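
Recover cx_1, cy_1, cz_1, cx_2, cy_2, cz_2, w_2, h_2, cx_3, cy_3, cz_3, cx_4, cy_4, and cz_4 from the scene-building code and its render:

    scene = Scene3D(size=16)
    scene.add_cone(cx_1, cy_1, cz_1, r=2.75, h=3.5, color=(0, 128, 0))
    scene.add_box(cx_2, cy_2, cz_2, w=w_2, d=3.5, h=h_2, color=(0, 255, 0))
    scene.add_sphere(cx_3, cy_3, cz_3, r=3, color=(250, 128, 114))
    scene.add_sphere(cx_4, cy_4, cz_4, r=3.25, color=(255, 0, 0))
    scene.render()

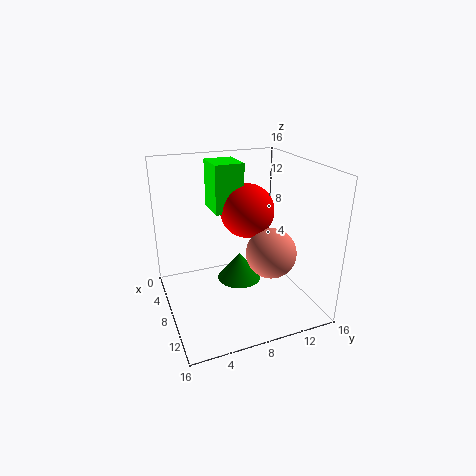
cx_1 = 4.75, cy_1 = 9.5, cz_1 = 0.75, cx_2 = 0.75, cy_2 = 6.5, cz_2 = 9.75, w_2 = 4.25, h_2 = 5.75, cx_3 = 8, cy_3 = 12.25, cz_3 = 5.25, cx_4 = 4.75, cy_4 = 10.5, cz_4 = 9.75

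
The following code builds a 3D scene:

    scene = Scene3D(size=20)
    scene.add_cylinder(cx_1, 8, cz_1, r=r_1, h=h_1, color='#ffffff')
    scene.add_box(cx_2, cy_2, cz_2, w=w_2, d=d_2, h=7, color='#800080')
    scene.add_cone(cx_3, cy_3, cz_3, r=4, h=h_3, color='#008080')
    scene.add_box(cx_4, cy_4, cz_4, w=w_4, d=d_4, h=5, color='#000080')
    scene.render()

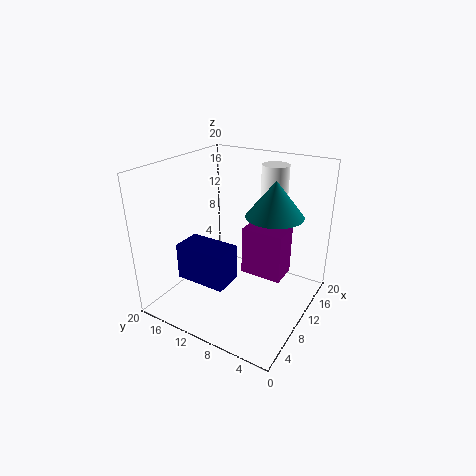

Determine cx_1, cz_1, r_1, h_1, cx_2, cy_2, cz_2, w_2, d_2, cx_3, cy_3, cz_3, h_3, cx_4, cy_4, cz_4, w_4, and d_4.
cx_1 = 17, cz_1 = 12, r_1 = 2, h_1 = 7, cx_2 = 11, cy_2 = 4, cz_2 = 4, w_2 = 4, d_2 = 6, cx_3 = 13, cy_3 = 6, cz_3 = 13, h_3 = 5, cx_4 = 4, cy_4 = 9, cz_4 = 5, w_4 = 4, d_4 = 7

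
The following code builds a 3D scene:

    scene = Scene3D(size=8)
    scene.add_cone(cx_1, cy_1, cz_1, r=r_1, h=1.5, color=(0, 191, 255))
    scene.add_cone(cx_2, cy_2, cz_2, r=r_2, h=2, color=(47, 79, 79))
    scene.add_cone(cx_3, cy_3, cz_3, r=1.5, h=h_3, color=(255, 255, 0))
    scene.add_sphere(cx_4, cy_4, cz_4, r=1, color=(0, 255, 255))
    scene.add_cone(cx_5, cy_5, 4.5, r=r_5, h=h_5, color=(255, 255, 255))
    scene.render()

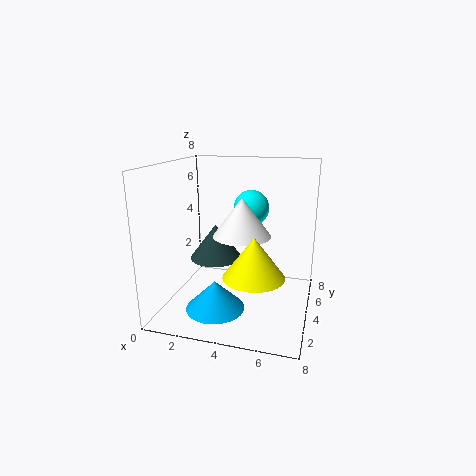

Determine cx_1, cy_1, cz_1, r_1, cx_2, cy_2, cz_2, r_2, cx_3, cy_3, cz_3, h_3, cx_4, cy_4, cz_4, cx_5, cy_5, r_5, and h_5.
cx_1 = 3.5
cy_1 = 1.5
cz_1 = 1
r_1 = 1.5
cx_2 = 2.5
cy_2 = 4.5
cz_2 = 2.5
r_2 = 1.5
cx_3 = 5.5
cy_3 = 1.5
cz_3 = 3
h_3 = 2
cx_4 = 4.5
cy_4 = 5
cz_4 = 5.5
cx_5 = 4.5
cy_5 = 3
r_5 = 1.5
h_5 = 2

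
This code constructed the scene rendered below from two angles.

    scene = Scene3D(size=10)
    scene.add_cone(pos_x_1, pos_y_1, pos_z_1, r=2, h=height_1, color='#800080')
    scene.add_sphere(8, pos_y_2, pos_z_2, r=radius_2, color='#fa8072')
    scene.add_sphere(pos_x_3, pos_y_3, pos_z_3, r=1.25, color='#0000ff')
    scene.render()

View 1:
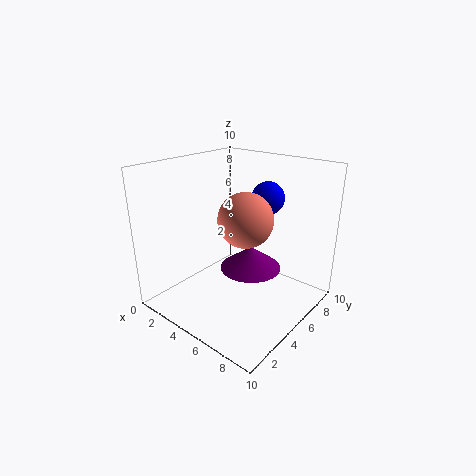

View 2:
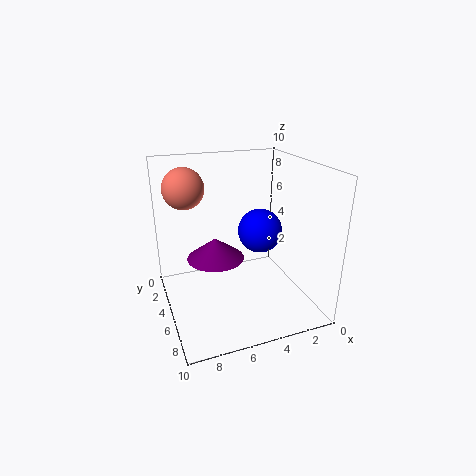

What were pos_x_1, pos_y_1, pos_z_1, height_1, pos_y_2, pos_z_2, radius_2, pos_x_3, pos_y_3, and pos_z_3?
pos_x_1 = 6.5, pos_y_1 = 4.5, pos_z_1 = 3.5, height_1 = 1.5, pos_y_2 = 2, pos_z_2 = 8, radius_2 = 1.5, pos_x_3 = 5, pos_y_3 = 8.5, pos_z_3 = 7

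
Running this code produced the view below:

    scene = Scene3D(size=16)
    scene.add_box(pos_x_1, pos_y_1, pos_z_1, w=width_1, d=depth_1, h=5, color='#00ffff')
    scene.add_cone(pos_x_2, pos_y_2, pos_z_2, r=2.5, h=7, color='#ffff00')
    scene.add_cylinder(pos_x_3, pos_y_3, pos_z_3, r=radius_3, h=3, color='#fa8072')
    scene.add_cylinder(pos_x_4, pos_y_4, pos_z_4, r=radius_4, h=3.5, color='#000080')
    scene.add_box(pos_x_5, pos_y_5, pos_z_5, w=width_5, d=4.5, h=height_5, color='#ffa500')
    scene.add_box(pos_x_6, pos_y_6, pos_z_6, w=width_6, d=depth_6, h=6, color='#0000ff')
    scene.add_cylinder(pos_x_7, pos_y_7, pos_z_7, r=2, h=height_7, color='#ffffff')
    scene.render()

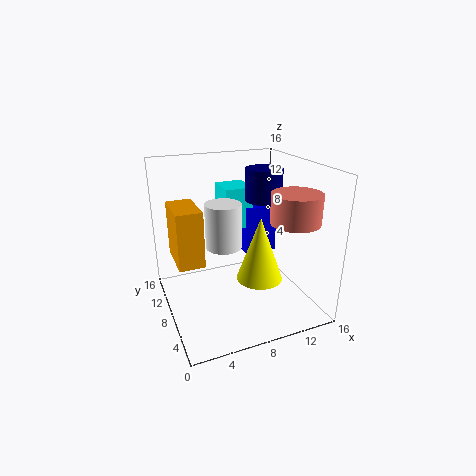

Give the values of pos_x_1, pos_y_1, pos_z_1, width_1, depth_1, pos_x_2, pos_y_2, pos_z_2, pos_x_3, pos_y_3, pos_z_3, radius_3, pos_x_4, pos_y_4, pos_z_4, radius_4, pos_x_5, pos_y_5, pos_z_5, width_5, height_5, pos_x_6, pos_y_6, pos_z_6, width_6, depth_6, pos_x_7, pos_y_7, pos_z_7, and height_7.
pos_x_1 = 8; pos_y_1 = 11.5; pos_z_1 = 7.5; width_1 = 3.5; depth_1 = 4; pos_x_2 = 9.5; pos_y_2 = 5.5; pos_z_2 = 4; pos_x_3 = 12; pos_y_3 = 3; pos_z_3 = 11; radius_3 = 2.5; pos_x_4 = 11; pos_y_4 = 8; pos_z_4 = 12; radius_4 = 2; pos_x_5 = 0.5; pos_y_5 = 4; pos_z_5 = 7.5; width_5 = 2.5; height_5 = 5.5; pos_x_6 = 10.5; pos_y_6 = 11; pos_z_6 = 4; width_6 = 4; depth_6 = 2.5; pos_x_7 = 6.5; pos_y_7 = 8.5; pos_z_7 = 7; height_7 = 5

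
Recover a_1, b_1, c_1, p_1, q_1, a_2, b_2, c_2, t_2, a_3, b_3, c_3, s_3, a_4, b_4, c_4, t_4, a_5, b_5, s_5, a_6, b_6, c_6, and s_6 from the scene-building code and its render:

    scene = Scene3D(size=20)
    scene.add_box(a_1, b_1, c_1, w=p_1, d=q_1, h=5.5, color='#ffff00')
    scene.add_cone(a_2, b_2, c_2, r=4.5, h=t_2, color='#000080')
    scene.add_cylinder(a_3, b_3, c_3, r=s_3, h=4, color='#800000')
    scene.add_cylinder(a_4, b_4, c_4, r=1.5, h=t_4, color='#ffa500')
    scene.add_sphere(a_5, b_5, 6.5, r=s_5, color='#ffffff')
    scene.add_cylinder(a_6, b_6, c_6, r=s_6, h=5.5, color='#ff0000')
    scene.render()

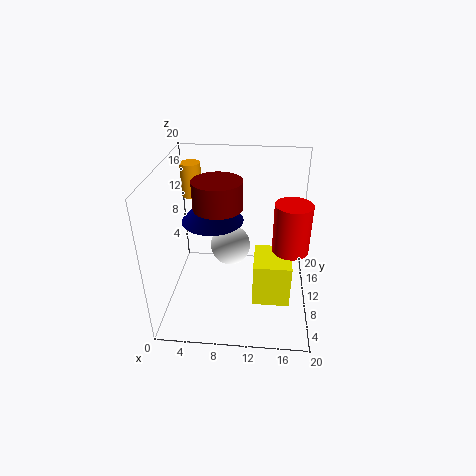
a_1 = 12.5
b_1 = 2
c_1 = 5.5
p_1 = 4.5
q_1 = 5
a_2 = 6
b_2 = 13
c_2 = 11
t_2 = 4.5
a_3 = 7
b_3 = 12
c_3 = 13.5
s_3 = 3.5
a_4 = 2.5
b_4 = 16
c_4 = 13.5
t_4 = 5
a_5 = 8.5
b_5 = 13.5
s_5 = 3
a_6 = 16.5
b_6 = 2.5
c_6 = 13.5
s_6 = 2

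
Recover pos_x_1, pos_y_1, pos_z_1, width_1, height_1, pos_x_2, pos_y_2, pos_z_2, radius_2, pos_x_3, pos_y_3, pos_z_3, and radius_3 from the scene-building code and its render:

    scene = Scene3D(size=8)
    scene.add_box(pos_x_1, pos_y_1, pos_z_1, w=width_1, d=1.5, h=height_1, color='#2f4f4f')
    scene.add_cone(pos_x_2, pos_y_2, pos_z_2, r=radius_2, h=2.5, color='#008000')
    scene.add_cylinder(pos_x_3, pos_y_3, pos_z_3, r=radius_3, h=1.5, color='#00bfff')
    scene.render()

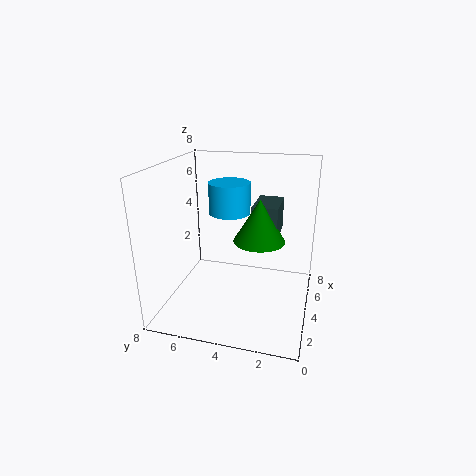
pos_x_1 = 5
pos_y_1 = 2
pos_z_1 = 3.5
width_1 = 2.5
height_1 = 2
pos_x_2 = 5
pos_y_2 = 3
pos_z_2 = 3.5
radius_2 = 1.5
pos_x_3 = 2.5
pos_y_3 = 4
pos_z_3 = 6
radius_3 = 1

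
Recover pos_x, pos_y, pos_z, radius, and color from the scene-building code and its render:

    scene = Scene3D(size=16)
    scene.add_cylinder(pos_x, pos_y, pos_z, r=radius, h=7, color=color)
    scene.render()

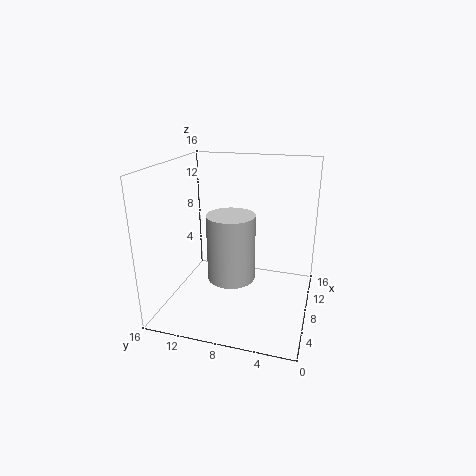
pos_x = 5.5
pos_y = 8
pos_z = 4.5
radius = 2.5
color = 'lightgray'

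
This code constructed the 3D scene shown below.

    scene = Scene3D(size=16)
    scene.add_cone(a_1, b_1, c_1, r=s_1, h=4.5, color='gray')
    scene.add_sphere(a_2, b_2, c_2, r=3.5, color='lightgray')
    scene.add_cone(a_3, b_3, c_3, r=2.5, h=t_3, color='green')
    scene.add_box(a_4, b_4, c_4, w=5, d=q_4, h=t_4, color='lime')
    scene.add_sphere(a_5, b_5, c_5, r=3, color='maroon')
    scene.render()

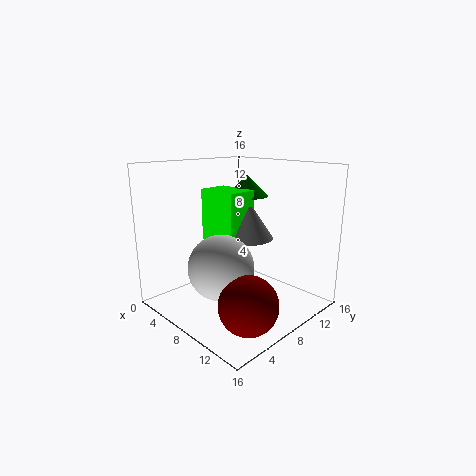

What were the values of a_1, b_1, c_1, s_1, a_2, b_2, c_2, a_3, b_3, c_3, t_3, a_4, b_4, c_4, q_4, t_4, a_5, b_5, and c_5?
a_1 = 7.5
b_1 = 10
c_1 = 7.5
s_1 = 3
a_2 = 8.5
b_2 = 5
c_2 = 5.5
a_3 = 6
b_3 = 11.5
c_3 = 12
t_3 = 2.5
a_4 = 3
b_4 = 7
c_4 = 7
q_4 = 3.5
t_4 = 6
a_5 = 13
b_5 = 4.5
c_5 = 3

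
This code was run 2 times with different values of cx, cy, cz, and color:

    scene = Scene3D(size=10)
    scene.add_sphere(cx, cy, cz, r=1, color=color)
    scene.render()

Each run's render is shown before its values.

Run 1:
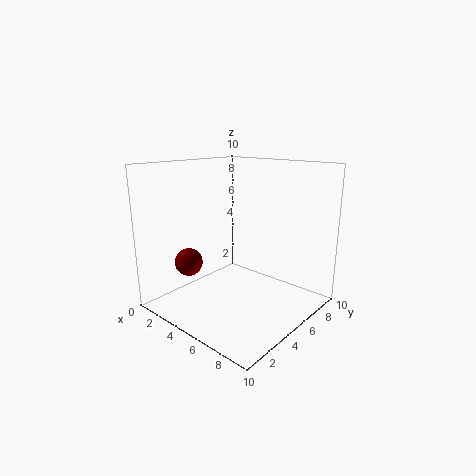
cx = 2; cy = 3; cz = 3; color = 'maroon'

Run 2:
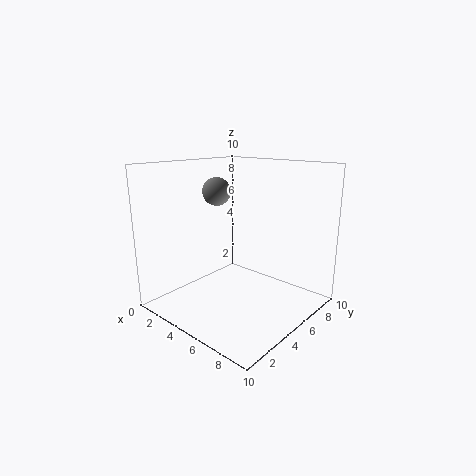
cx = 3; cy = 5; cz = 8; color = 'gray'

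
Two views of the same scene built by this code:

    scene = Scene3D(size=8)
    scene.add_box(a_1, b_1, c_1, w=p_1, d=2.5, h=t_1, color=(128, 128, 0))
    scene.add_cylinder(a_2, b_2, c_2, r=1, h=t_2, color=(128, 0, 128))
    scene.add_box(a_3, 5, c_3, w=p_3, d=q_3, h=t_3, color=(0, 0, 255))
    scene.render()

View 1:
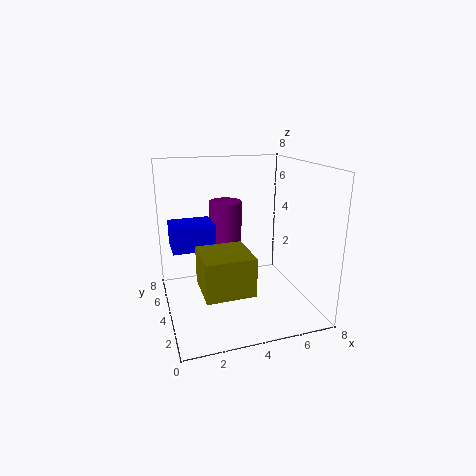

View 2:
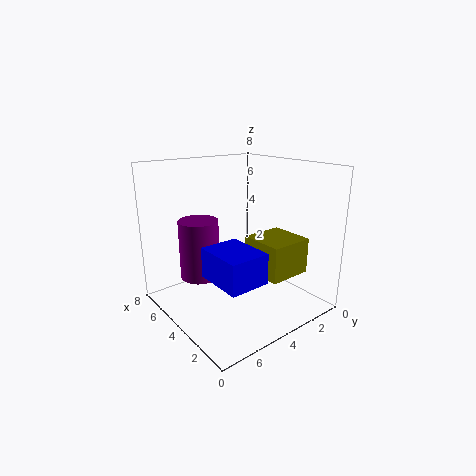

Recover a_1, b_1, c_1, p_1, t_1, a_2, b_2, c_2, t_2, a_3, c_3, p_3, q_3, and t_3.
a_1 = 1.5; b_1 = 1; c_1 = 2; p_1 = 2.5; t_1 = 2; a_2 = 4; b_2 = 6.5; c_2 = 2.5; t_2 = 3; a_3 = 0.5; c_3 = 3; p_3 = 2.5; q_3 = 2; t_3 = 1.5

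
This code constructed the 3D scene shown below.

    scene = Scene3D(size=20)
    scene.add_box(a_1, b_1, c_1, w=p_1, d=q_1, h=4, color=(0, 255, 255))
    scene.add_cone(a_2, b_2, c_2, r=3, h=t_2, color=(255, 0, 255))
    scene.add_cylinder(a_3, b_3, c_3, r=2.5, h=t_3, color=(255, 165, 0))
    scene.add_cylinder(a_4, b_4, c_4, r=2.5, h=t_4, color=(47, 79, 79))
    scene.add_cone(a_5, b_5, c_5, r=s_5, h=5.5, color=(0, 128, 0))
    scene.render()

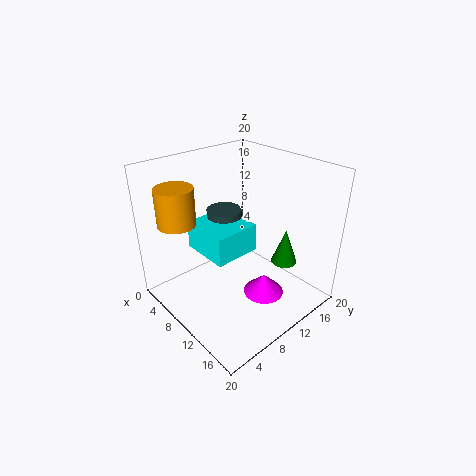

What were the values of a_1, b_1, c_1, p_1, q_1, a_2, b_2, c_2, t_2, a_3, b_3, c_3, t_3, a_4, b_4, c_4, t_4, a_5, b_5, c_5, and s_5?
a_1 = 4.5
b_1 = 5.5
c_1 = 8
p_1 = 7
q_1 = 6.5
a_2 = 12.5
b_2 = 13
c_2 = 0.5
t_2 = 3
a_3 = 6
b_3 = 3
c_3 = 13
t_3 = 5
a_4 = 6.5
b_4 = 10.5
c_4 = 9.5
t_4 = 3.5
a_5 = 12
b_5 = 18
c_5 = 3.5
s_5 = 2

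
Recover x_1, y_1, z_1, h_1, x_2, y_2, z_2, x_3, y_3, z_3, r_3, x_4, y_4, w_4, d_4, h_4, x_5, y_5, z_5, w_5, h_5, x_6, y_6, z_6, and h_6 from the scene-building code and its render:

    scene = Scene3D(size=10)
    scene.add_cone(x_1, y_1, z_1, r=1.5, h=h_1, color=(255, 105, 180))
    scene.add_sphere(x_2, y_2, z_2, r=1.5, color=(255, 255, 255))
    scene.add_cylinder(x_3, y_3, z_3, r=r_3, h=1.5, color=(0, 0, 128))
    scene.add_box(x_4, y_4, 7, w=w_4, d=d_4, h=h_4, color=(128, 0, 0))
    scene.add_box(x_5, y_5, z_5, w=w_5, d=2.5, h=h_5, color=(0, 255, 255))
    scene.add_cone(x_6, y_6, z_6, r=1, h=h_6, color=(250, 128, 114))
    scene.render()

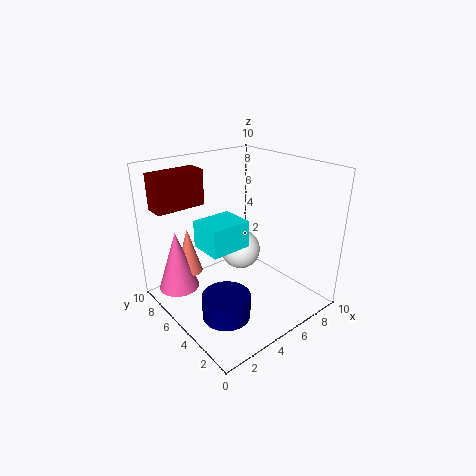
x_1 = 2
y_1 = 8.5
z_1 = 0.5
h_1 = 4.5
x_2 = 6.5
y_2 = 6.5
z_2 = 3
x_3 = 2
y_3 = 2.5
z_3 = 1.5
r_3 = 1.5
x_4 = 0.5
y_4 = 7.5
w_4 = 3.5
d_4 = 1.5
h_4 = 2.5
x_5 = 3
y_5 = 5
z_5 = 4
w_5 = 3
h_5 = 2
x_6 = 3
y_6 = 8.5
z_6 = 1.5
h_6 = 3.5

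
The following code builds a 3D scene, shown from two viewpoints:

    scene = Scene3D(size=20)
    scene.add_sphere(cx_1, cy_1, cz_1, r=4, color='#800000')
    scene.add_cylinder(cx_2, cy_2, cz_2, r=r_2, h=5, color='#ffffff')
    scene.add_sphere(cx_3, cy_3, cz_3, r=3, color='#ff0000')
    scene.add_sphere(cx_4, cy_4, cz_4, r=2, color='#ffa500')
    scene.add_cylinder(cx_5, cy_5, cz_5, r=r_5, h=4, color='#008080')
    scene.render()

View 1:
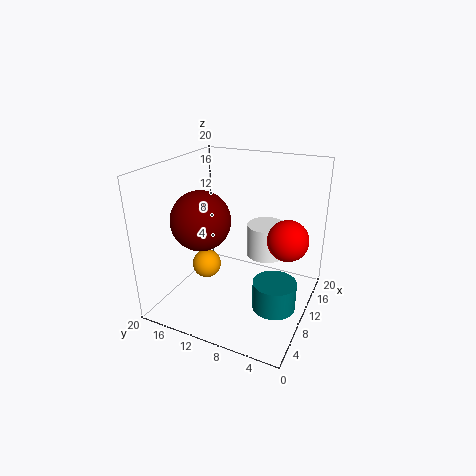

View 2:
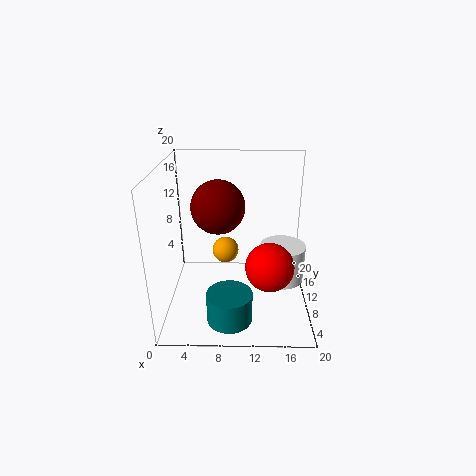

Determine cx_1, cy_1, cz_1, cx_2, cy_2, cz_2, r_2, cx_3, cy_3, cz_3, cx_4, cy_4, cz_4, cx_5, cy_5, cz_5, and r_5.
cx_1 = 7; cy_1 = 14; cz_1 = 13; cx_2 = 16; cy_2 = 8; cz_2 = 5; r_2 = 3; cx_3 = 14; cy_3 = 4; cz_3 = 9; cx_4 = 8; cy_4 = 14; cz_4 = 6; cx_5 = 9; cy_5 = 4; cz_5 = 1; r_5 = 3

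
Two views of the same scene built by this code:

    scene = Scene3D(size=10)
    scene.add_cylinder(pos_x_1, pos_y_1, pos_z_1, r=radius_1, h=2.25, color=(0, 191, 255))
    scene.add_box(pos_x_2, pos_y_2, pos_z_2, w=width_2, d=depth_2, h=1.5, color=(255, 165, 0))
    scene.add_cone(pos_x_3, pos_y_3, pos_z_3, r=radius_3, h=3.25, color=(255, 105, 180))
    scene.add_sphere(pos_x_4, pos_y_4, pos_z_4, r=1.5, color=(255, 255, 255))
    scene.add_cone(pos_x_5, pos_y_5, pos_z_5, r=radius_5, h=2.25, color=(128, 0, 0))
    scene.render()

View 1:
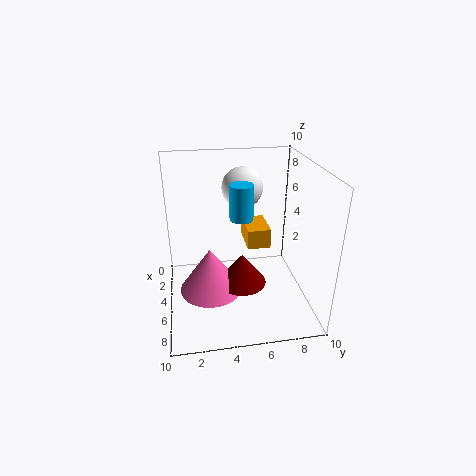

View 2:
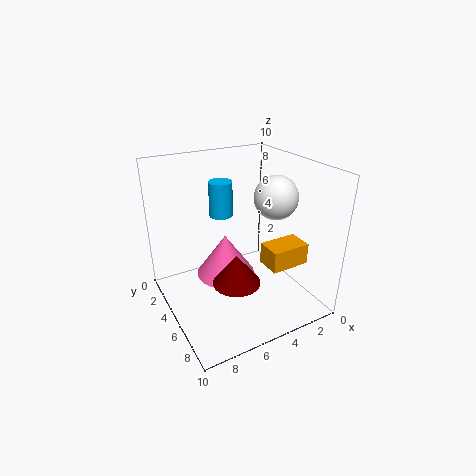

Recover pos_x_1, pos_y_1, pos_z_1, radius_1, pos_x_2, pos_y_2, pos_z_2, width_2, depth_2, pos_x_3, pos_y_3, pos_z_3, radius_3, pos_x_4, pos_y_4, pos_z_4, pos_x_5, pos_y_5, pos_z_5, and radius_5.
pos_x_1 = 6.25
pos_y_1 = 5
pos_z_1 = 7
radius_1 = 0.75
pos_x_2 = 1
pos_y_2 = 6
pos_z_2 = 3.25
width_2 = 2.75
depth_2 = 1.75
pos_x_3 = 5
pos_y_3 = 3
pos_z_3 = 1
radius_3 = 2.25
pos_x_4 = 2.5
pos_y_4 = 5.75
pos_z_4 = 7.75
pos_x_5 = 5.25
pos_y_5 = 5.25
pos_z_5 = 1.5
radius_5 = 1.75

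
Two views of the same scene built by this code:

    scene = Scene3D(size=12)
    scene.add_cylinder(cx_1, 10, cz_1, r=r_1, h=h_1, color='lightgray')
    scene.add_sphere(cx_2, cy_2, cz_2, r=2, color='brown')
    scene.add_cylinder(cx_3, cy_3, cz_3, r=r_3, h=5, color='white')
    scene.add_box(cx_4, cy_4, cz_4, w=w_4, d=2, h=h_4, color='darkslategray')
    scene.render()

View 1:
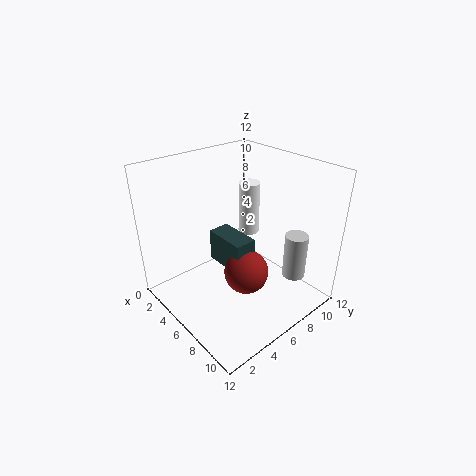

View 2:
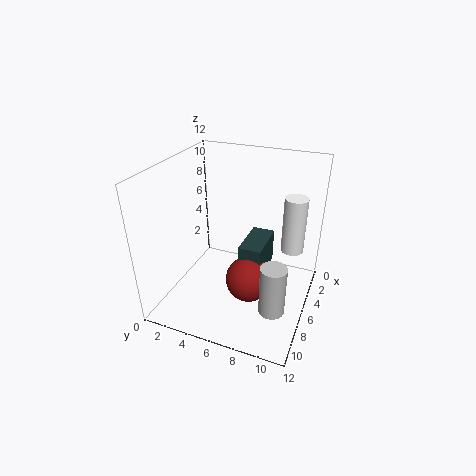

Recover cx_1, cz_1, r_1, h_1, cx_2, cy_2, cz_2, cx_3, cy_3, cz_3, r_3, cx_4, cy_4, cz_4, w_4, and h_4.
cx_1 = 9; cz_1 = 2; r_1 = 1; h_1 = 4; cx_2 = 6; cy_2 = 7; cz_2 = 2; cx_3 = 3; cy_3 = 10; cz_3 = 4; r_3 = 1; cx_4 = 2; cy_4 = 6; cz_4 = 2; w_4 = 4; h_4 = 3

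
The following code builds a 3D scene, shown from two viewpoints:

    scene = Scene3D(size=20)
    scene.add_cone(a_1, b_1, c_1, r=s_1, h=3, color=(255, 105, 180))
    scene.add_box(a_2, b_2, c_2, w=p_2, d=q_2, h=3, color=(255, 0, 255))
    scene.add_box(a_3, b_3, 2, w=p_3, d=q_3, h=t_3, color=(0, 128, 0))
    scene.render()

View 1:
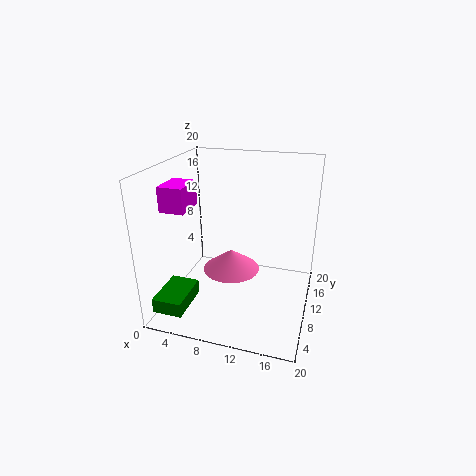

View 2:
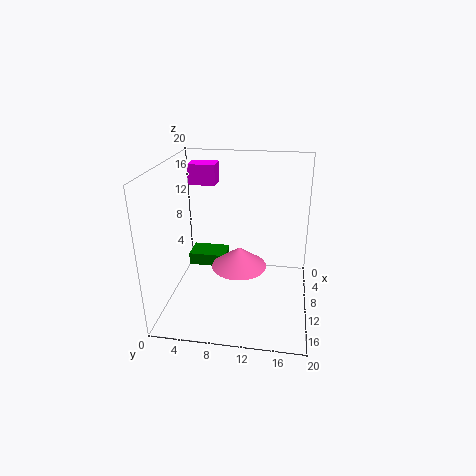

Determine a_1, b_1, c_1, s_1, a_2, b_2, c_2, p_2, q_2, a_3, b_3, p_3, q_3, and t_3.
a_1 = 9; b_1 = 10; c_1 = 5; s_1 = 4; a_2 = 3; b_2 = 2; c_2 = 16; p_2 = 3; q_2 = 4; a_3 = 1; b_3 = 1; p_3 = 4; q_3 = 6; t_3 = 2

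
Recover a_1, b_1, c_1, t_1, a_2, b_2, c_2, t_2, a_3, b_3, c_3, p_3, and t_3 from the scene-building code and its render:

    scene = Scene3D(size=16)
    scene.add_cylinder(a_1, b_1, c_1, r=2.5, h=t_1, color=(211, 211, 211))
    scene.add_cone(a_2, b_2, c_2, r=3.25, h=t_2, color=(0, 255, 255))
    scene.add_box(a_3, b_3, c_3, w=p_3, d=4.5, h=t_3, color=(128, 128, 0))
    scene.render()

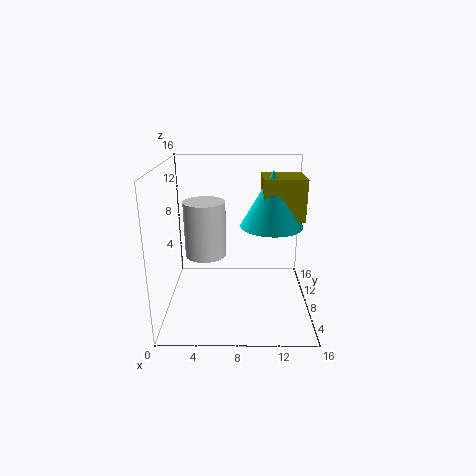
a_1 = 4
b_1 = 11.25
c_1 = 4.5
t_1 = 6.75
a_2 = 11.5
b_2 = 6.5
c_2 = 10
t_2 = 5.75
a_3 = 10.5
b_3 = 5.25
c_3 = 10.75
p_3 = 4.25
t_3 = 4.25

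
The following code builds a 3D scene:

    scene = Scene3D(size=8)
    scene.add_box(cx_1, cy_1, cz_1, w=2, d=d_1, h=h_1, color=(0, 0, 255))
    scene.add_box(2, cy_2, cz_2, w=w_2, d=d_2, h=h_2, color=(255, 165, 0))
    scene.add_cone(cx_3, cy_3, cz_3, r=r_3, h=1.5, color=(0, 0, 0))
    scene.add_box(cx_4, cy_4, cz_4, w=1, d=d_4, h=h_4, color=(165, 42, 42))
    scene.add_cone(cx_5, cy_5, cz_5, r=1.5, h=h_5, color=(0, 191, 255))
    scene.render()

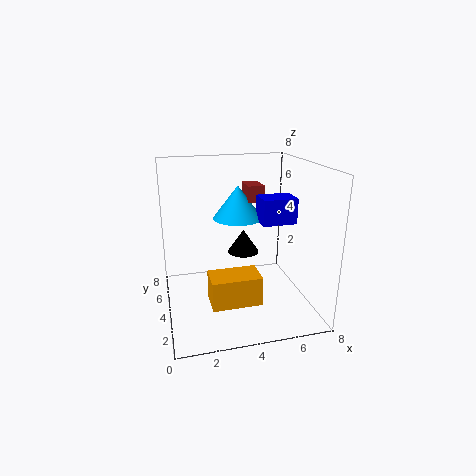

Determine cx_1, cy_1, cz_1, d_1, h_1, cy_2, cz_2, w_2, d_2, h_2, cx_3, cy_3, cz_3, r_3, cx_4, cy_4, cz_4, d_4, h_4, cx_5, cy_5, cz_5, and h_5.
cx_1 = 5.5; cy_1 = 4; cz_1 = 4.5; d_1 = 1.5; h_1 = 1.5; cy_2 = 1; cz_2 = 1.5; w_2 = 2.5; d_2 = 1.5; h_2 = 1.5; cx_3 = 5; cy_3 = 6.5; cz_3 = 2; r_3 = 1; cx_4 = 5; cy_4 = 5.5; cz_4 = 5.5; d_4 = 1.5; h_4 = 1; cx_5 = 4.5; cy_5 = 6; cz_5 = 4.5; h_5 = 2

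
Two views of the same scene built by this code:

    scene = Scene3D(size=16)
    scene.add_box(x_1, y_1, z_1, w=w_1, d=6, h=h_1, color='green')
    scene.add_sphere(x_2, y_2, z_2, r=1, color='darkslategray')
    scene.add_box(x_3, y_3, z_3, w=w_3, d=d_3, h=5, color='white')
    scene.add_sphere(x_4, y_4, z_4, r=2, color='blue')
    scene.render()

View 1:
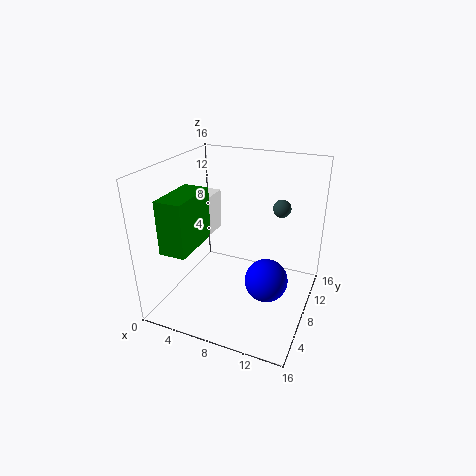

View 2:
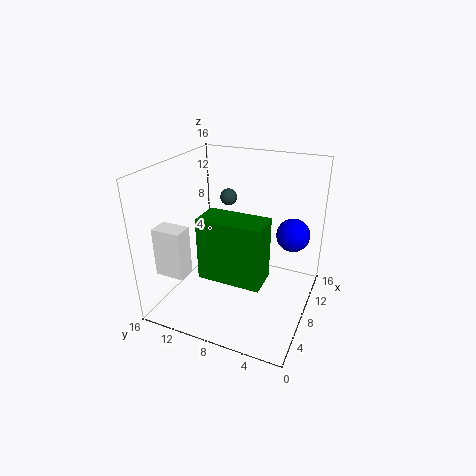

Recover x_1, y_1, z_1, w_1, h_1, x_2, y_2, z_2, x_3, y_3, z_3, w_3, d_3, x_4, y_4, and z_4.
x_1 = 1; y_1 = 3; z_1 = 7; w_1 = 3; h_1 = 6; x_2 = 12; y_2 = 11; z_2 = 11; x_3 = 1; y_3 = 11; z_3 = 6; w_3 = 2; d_3 = 3; x_4 = 13; y_4 = 3; z_4 = 7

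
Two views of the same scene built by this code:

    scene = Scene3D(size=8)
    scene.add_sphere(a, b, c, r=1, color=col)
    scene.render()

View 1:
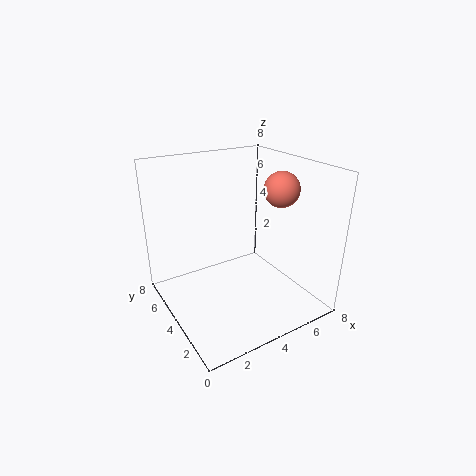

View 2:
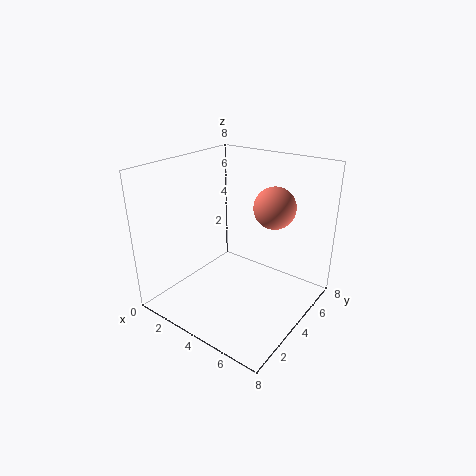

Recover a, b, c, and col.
a = 6.5, b = 3.5, c = 6.5, col = 'salmon'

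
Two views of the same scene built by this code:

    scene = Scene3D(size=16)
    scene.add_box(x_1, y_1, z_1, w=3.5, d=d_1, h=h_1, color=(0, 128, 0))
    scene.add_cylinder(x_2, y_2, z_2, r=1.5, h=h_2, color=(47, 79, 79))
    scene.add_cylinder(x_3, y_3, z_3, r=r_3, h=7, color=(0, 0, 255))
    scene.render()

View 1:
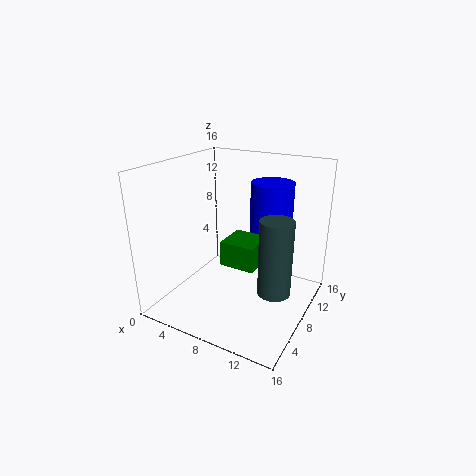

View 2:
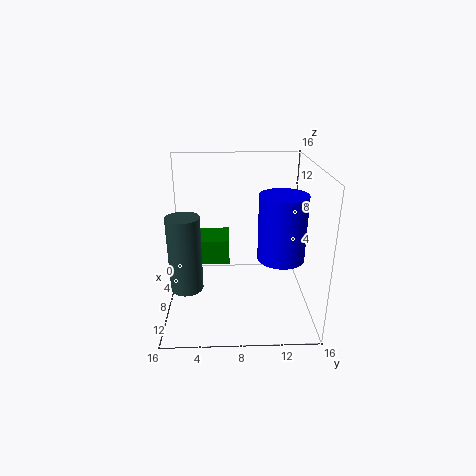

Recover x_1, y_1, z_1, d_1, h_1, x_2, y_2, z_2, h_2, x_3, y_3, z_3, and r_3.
x_1 = 8.5, y_1 = 3.5, z_1 = 7, d_1 = 3.5, h_1 = 2.5, x_2 = 14.5, y_2 = 3, z_2 = 6, h_2 = 7, x_3 = 10, y_3 = 12.5, z_3 = 6.5, r_3 = 2.5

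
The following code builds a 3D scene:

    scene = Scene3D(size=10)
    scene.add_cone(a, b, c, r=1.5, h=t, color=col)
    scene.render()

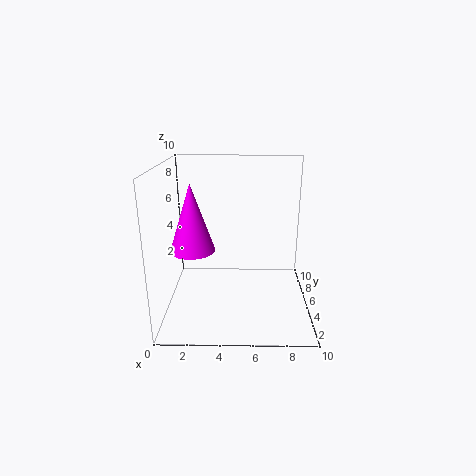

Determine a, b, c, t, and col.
a = 2
b = 4
c = 4.5
t = 4.5
col = 'magenta'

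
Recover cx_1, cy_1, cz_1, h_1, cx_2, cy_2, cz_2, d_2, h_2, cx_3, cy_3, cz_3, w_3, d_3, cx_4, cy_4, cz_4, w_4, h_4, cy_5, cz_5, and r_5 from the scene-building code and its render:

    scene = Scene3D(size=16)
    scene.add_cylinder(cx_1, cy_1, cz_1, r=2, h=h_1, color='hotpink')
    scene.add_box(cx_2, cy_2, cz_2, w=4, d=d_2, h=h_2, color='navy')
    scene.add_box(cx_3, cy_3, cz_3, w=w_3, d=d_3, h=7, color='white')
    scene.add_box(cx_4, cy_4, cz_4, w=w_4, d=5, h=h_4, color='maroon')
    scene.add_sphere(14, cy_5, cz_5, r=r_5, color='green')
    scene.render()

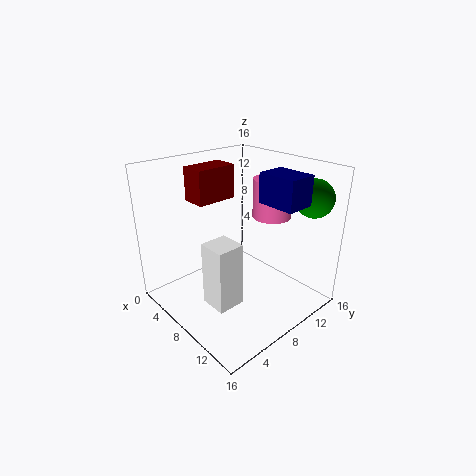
cx_1 = 11, cy_1 = 10, cz_1 = 11, h_1 = 4, cx_2 = 11, cy_2 = 8, cz_2 = 13, d_2 = 3, h_2 = 3, cx_3 = 8, cy_3 = 3, cz_3 = 2, w_3 = 3, d_3 = 3, cx_4 = 1, cy_4 = 6, cz_4 = 11, w_4 = 3, h_4 = 4, cy_5 = 13, cz_5 = 13, r_5 = 2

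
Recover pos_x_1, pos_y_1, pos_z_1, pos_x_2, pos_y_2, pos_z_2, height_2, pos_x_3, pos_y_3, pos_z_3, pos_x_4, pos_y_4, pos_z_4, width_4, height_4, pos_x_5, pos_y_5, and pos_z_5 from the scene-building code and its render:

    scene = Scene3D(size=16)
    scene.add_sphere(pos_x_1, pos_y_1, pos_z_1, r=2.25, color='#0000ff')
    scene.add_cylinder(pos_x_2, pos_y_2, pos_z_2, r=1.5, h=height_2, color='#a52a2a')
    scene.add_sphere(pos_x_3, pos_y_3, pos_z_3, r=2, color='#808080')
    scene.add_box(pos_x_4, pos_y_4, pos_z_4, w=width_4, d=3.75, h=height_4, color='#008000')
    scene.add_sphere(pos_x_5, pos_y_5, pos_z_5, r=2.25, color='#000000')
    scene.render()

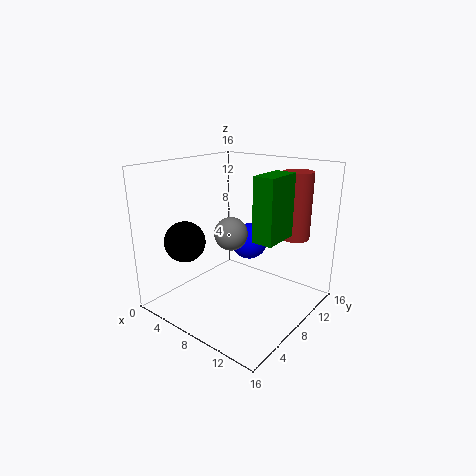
pos_x_1 = 6.25
pos_y_1 = 12.5
pos_z_1 = 5.75
pos_x_2 = 14
pos_y_2 = 9.75
pos_z_2 = 9
height_2 = 6.75
pos_x_3 = 5.75
pos_y_3 = 9.5
pos_z_3 = 7.5
pos_x_4 = 12.75
pos_y_4 = 4
pos_z_4 = 10
width_4 = 2
height_4 = 6
pos_x_5 = 3.75
pos_y_5 = 4
pos_z_5 = 7.75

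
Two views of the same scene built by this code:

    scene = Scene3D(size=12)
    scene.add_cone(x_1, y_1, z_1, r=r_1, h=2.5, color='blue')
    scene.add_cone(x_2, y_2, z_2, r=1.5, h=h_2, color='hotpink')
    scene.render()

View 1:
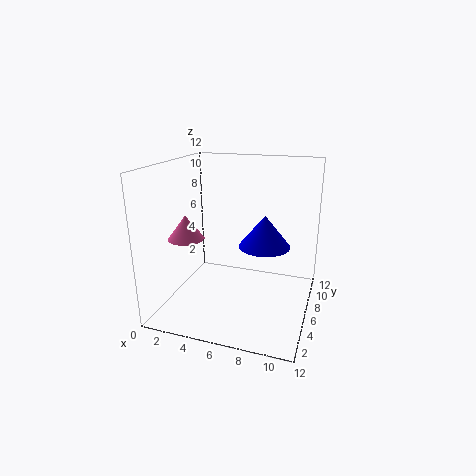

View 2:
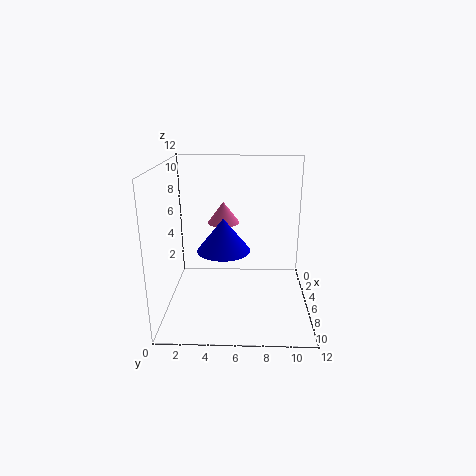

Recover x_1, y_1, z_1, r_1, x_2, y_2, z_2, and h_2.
x_1 = 8.5, y_1 = 5, z_1 = 6, r_1 = 2, x_2 = 2, y_2 = 4.5, z_2 = 6, h_2 = 2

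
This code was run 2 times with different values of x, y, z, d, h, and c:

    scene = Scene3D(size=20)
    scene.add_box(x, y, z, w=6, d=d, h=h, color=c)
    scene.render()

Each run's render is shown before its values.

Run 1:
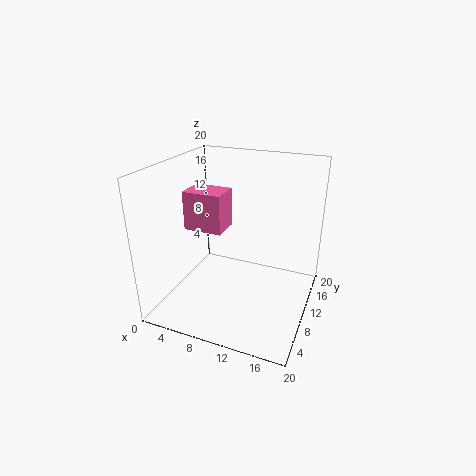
x = 0.5, y = 11.5, z = 9, d = 4.5, h = 6, c = 'hotpink'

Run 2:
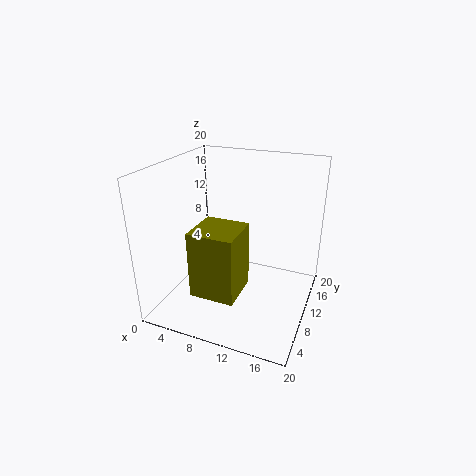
x = 6, y = 3, z = 4, d = 6, h = 9, c = 'olive'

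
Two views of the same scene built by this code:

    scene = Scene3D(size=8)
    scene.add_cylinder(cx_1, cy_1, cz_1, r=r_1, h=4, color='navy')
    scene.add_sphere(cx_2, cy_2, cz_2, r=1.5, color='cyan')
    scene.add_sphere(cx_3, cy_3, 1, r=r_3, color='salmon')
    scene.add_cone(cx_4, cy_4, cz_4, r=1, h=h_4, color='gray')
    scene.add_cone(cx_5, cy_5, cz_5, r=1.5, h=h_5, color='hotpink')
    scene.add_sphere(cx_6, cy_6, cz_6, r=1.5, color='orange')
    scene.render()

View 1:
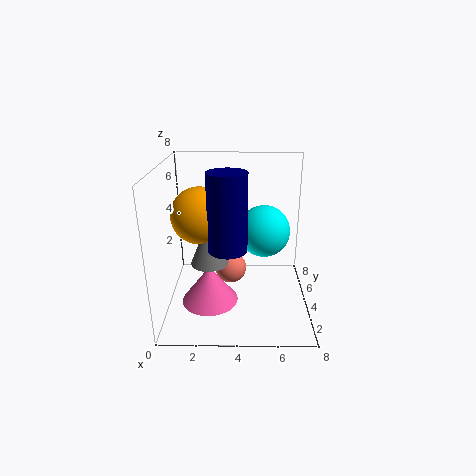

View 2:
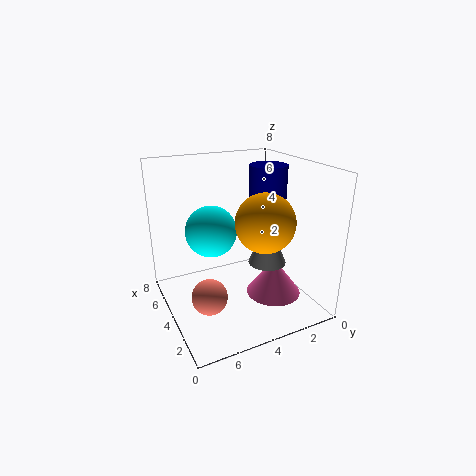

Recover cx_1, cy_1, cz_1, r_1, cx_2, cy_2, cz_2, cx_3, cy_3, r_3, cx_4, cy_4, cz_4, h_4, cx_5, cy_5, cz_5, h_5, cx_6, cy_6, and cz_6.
cx_1 = 3.5
cy_1 = 2.5
cz_1 = 4
r_1 = 1
cx_2 = 5.5
cy_2 = 5
cz_2 = 4
cx_3 = 3.5
cy_3 = 6
r_3 = 1
cx_4 = 2.5
cy_4 = 3
cz_4 = 3
h_4 = 2.5
cx_5 = 2.5
cy_5 = 2.5
cz_5 = 1
h_5 = 2
cx_6 = 2
cy_6 = 3.5
cz_6 = 5.5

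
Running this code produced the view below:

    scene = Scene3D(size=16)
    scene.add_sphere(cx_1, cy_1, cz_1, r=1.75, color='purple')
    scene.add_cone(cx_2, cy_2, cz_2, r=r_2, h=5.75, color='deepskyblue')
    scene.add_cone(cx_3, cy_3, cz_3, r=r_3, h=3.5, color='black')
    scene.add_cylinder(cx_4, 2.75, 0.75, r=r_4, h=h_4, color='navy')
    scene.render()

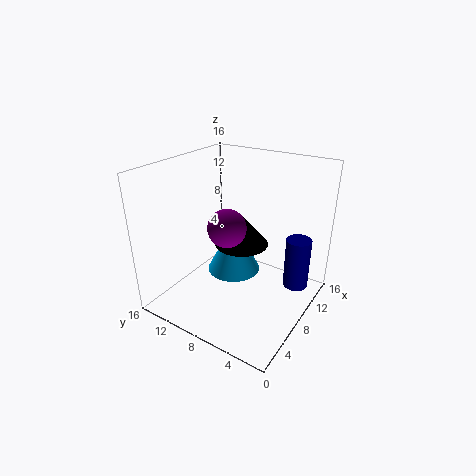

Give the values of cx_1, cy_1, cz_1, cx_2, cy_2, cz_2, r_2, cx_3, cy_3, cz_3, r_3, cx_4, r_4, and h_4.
cx_1 = 2.75; cy_1 = 5.75; cz_1 = 12; cx_2 = 8.25; cy_2 = 8.75; cz_2 = 3.75; r_2 = 3; cx_3 = 8.75; cy_3 = 8; cz_3 = 7; r_3 = 3; cx_4 = 13; r_4 = 1.5; h_4 = 6.25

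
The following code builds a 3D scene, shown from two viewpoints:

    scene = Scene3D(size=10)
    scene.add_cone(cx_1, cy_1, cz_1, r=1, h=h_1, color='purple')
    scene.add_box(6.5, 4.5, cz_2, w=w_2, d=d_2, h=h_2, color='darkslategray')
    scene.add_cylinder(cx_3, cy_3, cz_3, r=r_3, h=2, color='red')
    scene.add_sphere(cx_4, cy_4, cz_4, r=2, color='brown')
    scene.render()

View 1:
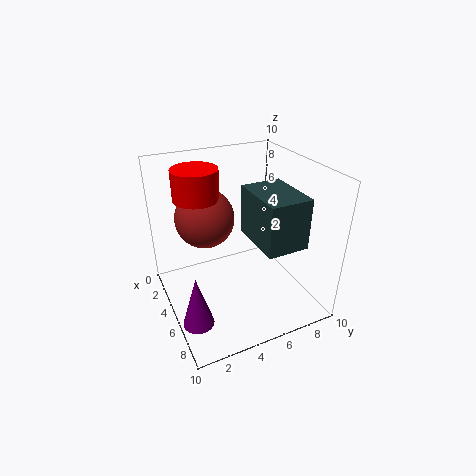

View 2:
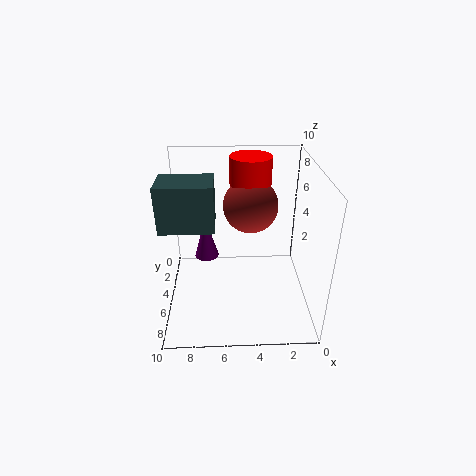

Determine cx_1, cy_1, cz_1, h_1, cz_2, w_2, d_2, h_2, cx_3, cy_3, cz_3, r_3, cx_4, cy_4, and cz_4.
cx_1 = 7.5
cy_1 = 1
cz_1 = 1
h_1 = 3.5
cz_2 = 6.5
w_2 = 3.5
d_2 = 2.5
h_2 = 3
cx_3 = 4
cy_3 = 2.5
cz_3 = 8
r_3 = 1.5
cx_4 = 4
cy_4 = 3
cz_4 = 6.5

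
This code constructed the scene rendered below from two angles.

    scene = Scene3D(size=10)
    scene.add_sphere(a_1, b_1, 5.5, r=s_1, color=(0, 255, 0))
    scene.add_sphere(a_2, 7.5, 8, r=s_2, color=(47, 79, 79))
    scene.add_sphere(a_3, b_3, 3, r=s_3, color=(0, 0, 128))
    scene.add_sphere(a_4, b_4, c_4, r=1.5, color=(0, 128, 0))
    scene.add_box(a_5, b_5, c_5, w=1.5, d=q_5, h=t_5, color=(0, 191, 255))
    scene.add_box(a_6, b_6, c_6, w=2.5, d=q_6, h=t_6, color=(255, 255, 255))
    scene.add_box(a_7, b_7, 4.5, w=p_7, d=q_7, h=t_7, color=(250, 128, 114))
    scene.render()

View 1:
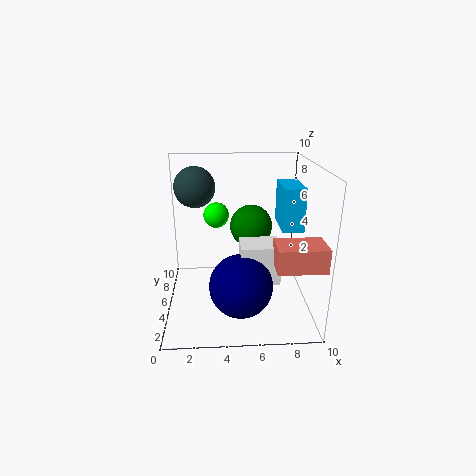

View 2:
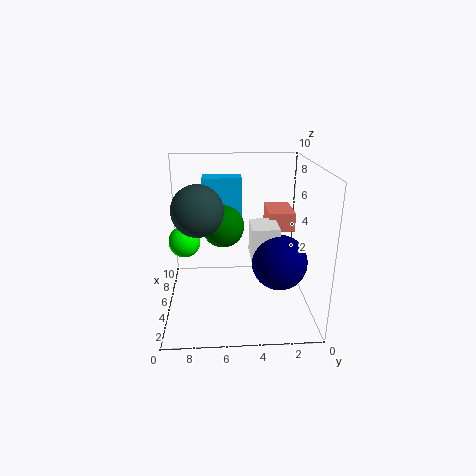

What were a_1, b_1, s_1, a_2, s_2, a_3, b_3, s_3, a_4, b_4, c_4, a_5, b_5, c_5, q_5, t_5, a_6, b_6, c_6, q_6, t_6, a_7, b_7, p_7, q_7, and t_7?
a_1 = 3.5; b_1 = 8.5; s_1 = 1; a_2 = 2; s_2 = 1.5; a_3 = 5; b_3 = 2; s_3 = 2; a_4 = 6; b_4 = 6; c_4 = 5.5; a_5 = 8; b_5 = 4.5; c_5 = 5.5; q_5 = 3; t_5 = 3; a_6 = 5; b_6 = 2; c_6 = 3; q_6 = 2; t_6 = 2.5; a_7 = 7; b_7 = 0.5; p_7 = 3; q_7 = 2; t_7 = 1.5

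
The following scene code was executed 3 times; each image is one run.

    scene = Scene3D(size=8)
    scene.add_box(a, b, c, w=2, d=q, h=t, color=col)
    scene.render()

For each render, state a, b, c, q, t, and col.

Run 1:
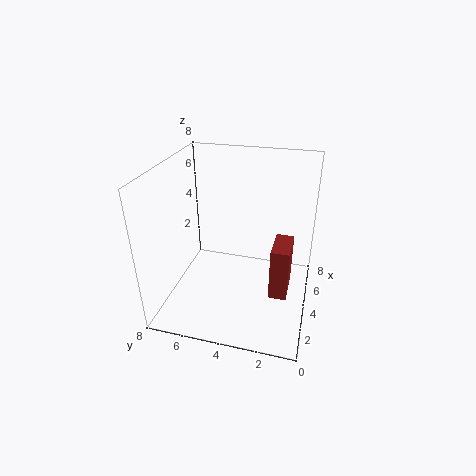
a = 3, b = 1, c = 1, q = 1, t = 3, col = 'brown'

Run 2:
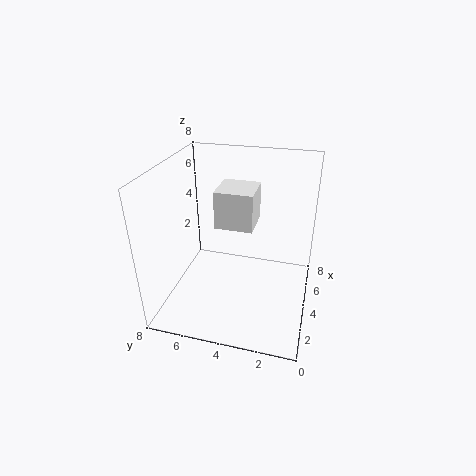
a = 3, b = 3, c = 5, q = 2, t = 2, col = 'white'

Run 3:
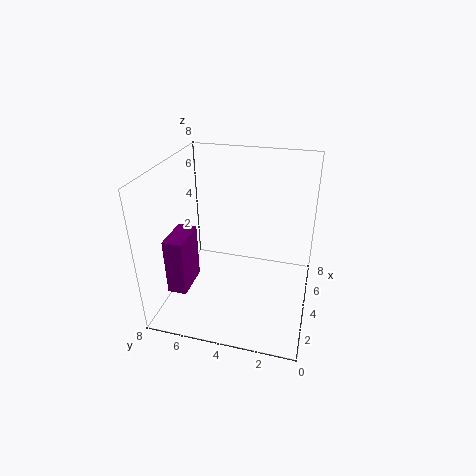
a = 1, b = 6, c = 2, q = 1, t = 3, col = 'purple'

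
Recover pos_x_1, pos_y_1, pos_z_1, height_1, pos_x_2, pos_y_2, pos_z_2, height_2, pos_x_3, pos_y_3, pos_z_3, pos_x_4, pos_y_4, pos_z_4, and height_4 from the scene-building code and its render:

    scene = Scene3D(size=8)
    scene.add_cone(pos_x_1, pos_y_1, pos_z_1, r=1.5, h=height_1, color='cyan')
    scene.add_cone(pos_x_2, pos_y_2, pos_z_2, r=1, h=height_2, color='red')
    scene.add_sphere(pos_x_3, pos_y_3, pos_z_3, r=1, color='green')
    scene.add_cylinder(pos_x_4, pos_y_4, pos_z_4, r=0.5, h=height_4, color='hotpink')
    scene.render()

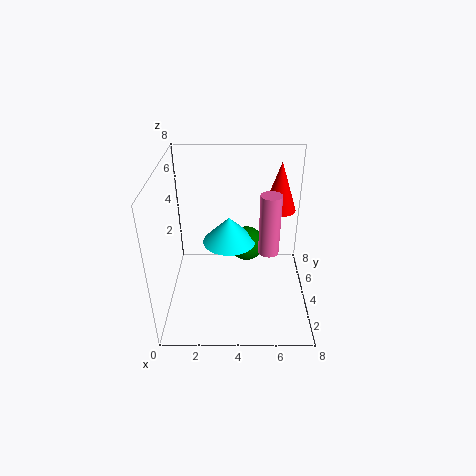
pos_x_1 = 3.5, pos_y_1 = 4.5, pos_z_1 = 3.5, height_1 = 1.5, pos_x_2 = 6.5, pos_y_2 = 6.5, pos_z_2 = 4.5, height_2 = 3, pos_x_3 = 4.5, pos_y_3 = 5, pos_z_3 = 3, pos_x_4 = 5.5, pos_y_4 = 2, pos_z_4 = 4.5, height_4 = 3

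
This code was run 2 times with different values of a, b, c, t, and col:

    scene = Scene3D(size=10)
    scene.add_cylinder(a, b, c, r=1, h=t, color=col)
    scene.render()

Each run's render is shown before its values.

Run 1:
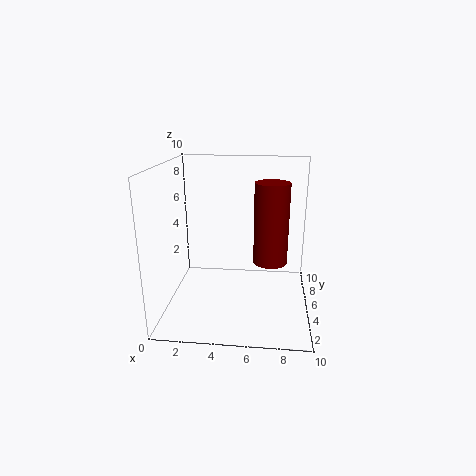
a = 7.25; b = 2; c = 4.75; t = 4.75; col = 'maroon'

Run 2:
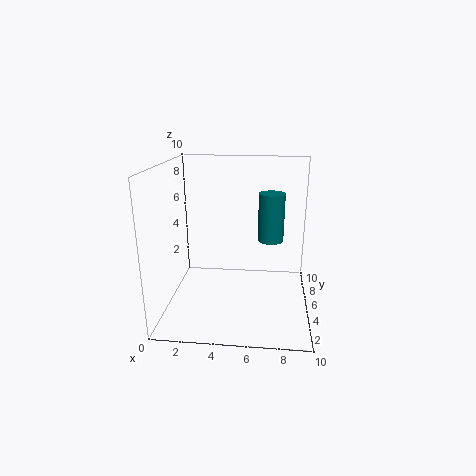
a = 7.25; b = 8; c = 3.75; t = 3.75; col = 'teal'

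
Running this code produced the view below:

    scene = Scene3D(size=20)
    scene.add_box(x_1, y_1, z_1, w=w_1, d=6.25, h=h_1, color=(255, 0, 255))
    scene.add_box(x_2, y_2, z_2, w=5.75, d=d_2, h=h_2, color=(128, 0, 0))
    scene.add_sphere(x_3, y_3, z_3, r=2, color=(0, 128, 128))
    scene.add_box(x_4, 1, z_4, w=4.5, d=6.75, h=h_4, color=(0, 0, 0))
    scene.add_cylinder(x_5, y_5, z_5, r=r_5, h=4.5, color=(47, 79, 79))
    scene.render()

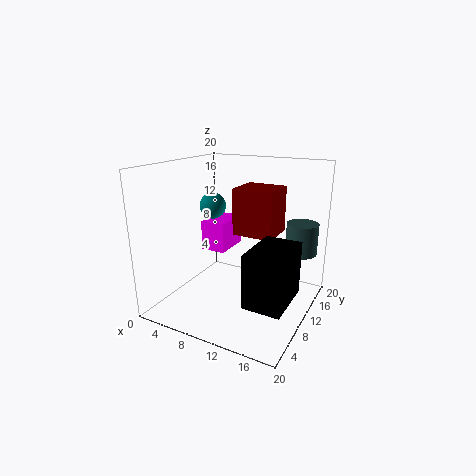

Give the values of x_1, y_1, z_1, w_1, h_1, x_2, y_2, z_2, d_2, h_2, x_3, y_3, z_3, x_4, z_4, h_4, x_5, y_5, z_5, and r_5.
x_1 = 1.25; y_1 = 13.75; z_1 = 5.25; w_1 = 4; h_1 = 4.75; x_2 = 9; y_2 = 10.25; z_2 = 10.25; d_2 = 5.25; h_2 = 6.5; x_3 = 3.75; y_3 = 13.5; z_3 = 13; x_4 = 15.25; z_4 = 5.5; h_4 = 6.5; x_5 = 17.5; y_5 = 15.25; z_5 = 7.25; r_5 = 2.25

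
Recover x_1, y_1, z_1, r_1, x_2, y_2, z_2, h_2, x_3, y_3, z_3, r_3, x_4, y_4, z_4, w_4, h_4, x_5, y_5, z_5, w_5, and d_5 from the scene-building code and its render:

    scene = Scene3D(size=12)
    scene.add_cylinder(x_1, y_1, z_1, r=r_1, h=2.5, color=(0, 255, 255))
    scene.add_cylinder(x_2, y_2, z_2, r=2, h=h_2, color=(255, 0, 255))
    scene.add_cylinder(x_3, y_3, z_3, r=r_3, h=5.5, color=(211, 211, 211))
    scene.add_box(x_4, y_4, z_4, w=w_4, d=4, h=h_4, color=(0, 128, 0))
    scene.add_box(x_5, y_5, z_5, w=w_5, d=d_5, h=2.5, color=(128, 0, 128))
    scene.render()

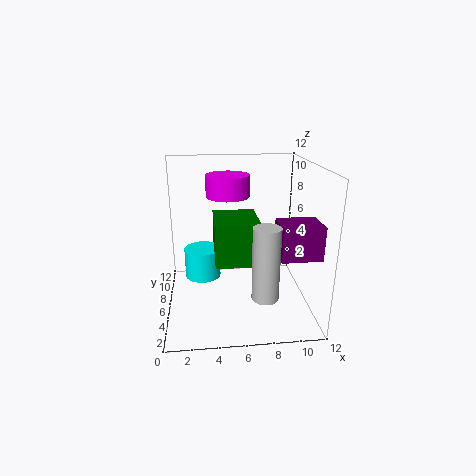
x_1 = 3; y_1 = 6.5; z_1 = 2.5; r_1 = 1.5; x_2 = 5.5; y_2 = 10; z_2 = 8.5; h_2 = 2; x_3 = 7.5; y_3 = 1.5; z_3 = 3; r_3 = 1; x_4 = 4; y_4 = 3.5; z_4 = 4.5; w_4 = 3.5; h_4 = 3.5; x_5 = 8.5; y_5 = 1; z_5 = 6; w_5 = 3; d_5 = 2.5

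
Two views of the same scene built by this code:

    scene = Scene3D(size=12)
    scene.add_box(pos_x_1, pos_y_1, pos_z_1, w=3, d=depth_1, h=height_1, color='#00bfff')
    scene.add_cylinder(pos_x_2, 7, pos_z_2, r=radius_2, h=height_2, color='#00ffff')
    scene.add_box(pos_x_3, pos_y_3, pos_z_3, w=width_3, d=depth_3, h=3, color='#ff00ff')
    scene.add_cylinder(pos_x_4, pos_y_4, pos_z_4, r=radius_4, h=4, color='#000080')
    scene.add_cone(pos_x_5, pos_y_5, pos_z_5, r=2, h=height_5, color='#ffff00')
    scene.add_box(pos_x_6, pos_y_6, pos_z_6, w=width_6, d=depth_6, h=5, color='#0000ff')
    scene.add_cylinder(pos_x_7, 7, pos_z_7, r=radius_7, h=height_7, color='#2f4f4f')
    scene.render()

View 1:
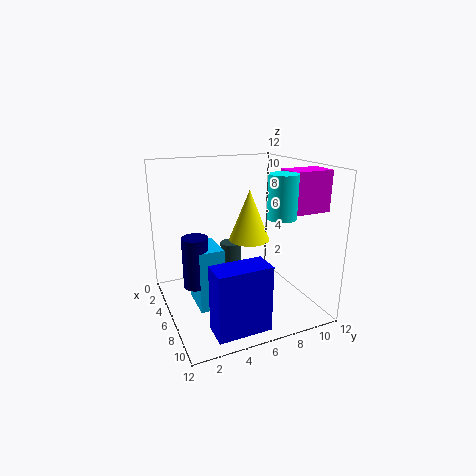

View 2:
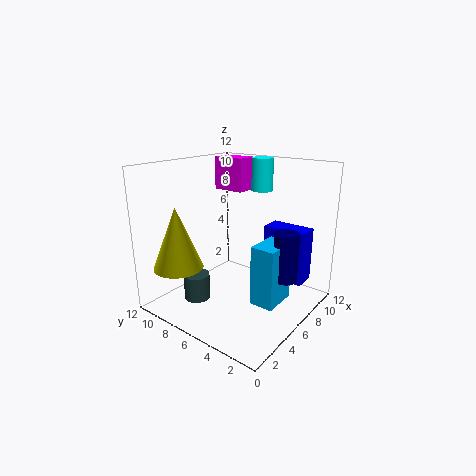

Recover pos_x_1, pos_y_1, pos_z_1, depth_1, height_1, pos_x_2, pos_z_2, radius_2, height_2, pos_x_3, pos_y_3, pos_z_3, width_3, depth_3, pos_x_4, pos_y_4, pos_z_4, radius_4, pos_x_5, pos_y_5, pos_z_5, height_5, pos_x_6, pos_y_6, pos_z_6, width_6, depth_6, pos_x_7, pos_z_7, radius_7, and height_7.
pos_x_1 = 5, pos_y_1 = 2, pos_z_1 = 1, depth_1 = 2, height_1 = 5, pos_x_2 = 11, pos_z_2 = 9, radius_2 = 1, height_2 = 3, pos_x_3 = 9, pos_y_3 = 8, pos_z_3 = 9, width_3 = 2, depth_3 = 3, pos_x_4 = 7, pos_y_4 = 2, pos_z_4 = 3, radius_4 = 1, pos_x_5 = 2, pos_y_5 = 9, pos_z_5 = 4, height_5 = 5, pos_x_6 = 10, pos_y_6 = 2, pos_z_6 = 1, width_6 = 2, depth_6 = 4, pos_x_7 = 2, pos_z_7 = 2, radius_7 = 1, height_7 = 2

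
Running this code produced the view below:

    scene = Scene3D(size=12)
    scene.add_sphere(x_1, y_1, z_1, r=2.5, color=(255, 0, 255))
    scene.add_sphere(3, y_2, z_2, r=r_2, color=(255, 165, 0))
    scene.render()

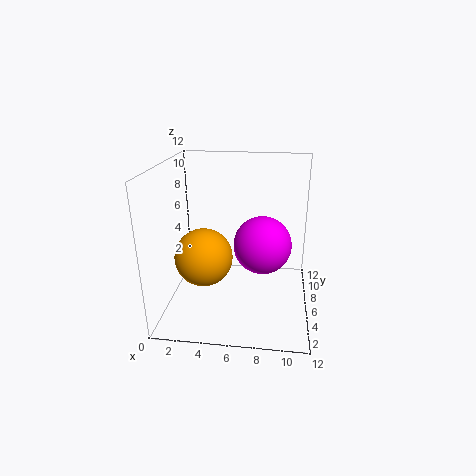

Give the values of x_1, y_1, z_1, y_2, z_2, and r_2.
x_1 = 8, y_1 = 7, z_1 = 5, y_2 = 6, z_2 = 4, r_2 = 2.5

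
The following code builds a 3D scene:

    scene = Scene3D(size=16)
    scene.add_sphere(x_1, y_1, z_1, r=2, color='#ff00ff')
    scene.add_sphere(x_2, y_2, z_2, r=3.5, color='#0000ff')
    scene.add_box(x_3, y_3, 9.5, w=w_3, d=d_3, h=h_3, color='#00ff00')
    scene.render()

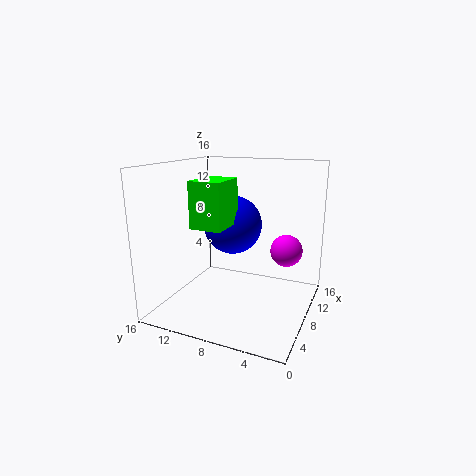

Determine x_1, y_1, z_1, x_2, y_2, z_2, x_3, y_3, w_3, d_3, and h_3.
x_1 = 14; y_1 = 4; z_1 = 5; x_2 = 11; y_2 = 10; z_2 = 8.5; x_3 = 4.5; y_3 = 8.5; w_3 = 4.5; d_3 = 3.5; h_3 = 5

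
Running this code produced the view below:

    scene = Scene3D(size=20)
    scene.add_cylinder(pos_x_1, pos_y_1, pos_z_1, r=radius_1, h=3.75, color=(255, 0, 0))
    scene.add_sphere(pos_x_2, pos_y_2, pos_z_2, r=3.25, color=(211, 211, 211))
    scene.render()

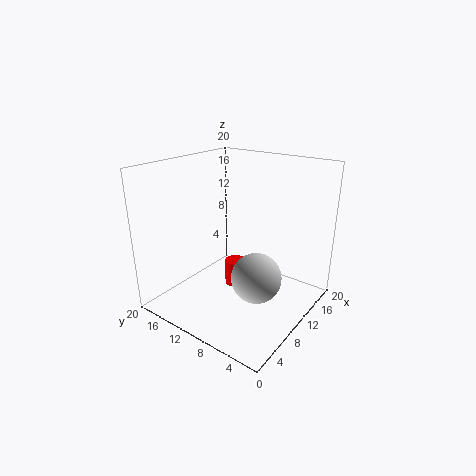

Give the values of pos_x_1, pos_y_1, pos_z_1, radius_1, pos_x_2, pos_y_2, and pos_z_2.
pos_x_1 = 11, pos_y_1 = 11.25, pos_z_1 = 2, radius_1 = 1.5, pos_x_2 = 7.5, pos_y_2 = 5.25, pos_z_2 = 6.5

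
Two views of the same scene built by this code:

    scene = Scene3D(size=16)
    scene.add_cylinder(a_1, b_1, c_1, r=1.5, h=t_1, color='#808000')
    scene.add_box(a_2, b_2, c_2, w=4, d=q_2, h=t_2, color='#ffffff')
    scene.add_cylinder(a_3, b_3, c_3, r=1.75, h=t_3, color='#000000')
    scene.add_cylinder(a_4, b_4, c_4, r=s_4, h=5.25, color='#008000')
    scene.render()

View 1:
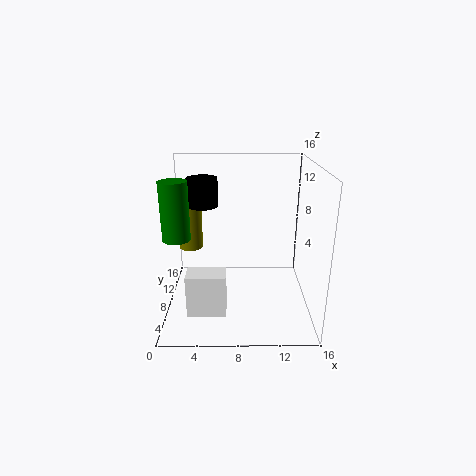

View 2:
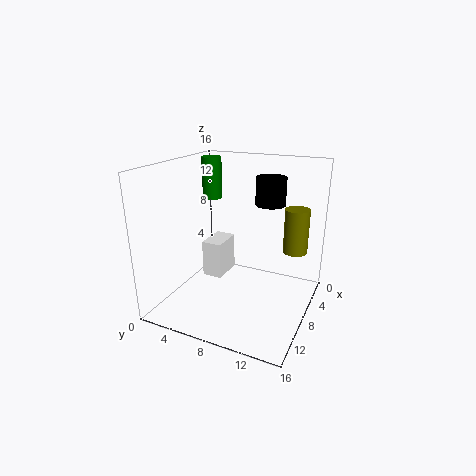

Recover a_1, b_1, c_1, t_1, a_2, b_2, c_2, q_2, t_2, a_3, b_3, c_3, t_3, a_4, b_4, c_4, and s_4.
a_1 = 2; b_1 = 13; c_1 = 4.75; t_1 = 5.5; a_2 = 2.75; b_2 = 2.5; c_2 = 1.5; q_2 = 2.5; t_2 = 4.5; a_3 = 4; b_3 = 10.25; c_3 = 11; t_3 = 3.25; a_4 = 2.5; b_4 = 1.75; c_4 = 10.5; s_4 = 1.25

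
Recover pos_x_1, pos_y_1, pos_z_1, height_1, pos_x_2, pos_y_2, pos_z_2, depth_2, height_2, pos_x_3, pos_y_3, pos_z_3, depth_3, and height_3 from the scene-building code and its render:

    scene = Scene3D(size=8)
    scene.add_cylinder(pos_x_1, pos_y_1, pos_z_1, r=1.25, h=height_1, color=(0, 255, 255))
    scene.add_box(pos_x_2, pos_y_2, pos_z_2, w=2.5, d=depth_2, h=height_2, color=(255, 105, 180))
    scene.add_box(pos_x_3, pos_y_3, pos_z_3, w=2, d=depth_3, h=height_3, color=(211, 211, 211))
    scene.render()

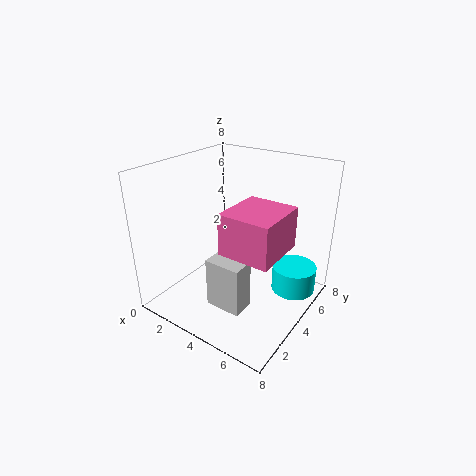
pos_x_1 = 6.75; pos_y_1 = 5.75; pos_z_1 = 0.75; height_1 = 1.5; pos_x_2 = 5; pos_y_2 = 1; pos_z_2 = 4.75; depth_2 = 2.75; height_2 = 2; pos_x_3 = 3.5; pos_y_3 = 1.75; pos_z_3 = 0.75; depth_3 = 1.25; height_3 = 2.75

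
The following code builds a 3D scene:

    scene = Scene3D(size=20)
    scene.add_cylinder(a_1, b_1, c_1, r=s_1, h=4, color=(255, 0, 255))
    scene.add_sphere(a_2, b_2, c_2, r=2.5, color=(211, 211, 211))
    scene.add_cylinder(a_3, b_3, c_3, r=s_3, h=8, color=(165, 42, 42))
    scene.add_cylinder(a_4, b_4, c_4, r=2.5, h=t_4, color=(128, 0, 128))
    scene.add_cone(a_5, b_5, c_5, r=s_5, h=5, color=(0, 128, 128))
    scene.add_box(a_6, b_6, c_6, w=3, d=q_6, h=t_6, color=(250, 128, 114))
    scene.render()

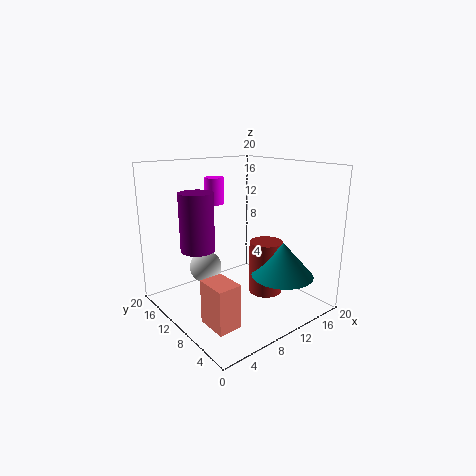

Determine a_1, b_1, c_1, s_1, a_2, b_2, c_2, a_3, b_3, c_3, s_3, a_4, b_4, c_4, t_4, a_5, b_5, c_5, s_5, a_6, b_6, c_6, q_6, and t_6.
a_1 = 11; b_1 = 17; c_1 = 13.5; s_1 = 1.5; a_2 = 9; b_2 = 17; c_2 = 3.5; a_3 = 15; b_3 = 9.5; c_3 = 0.5; s_3 = 2.5; a_4 = 6.5; b_4 = 15; c_4 = 7.5; t_4 = 8.5; a_5 = 15.5; b_5 = 6.5; c_5 = 4; s_5 = 4.5; a_6 = 1.5; b_6 = 2.5; c_6 = 2; q_6 = 4; t_6 = 5.5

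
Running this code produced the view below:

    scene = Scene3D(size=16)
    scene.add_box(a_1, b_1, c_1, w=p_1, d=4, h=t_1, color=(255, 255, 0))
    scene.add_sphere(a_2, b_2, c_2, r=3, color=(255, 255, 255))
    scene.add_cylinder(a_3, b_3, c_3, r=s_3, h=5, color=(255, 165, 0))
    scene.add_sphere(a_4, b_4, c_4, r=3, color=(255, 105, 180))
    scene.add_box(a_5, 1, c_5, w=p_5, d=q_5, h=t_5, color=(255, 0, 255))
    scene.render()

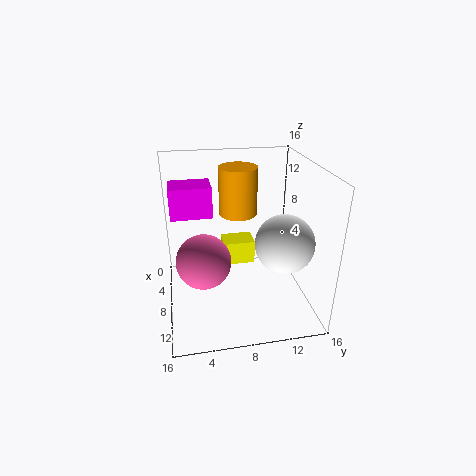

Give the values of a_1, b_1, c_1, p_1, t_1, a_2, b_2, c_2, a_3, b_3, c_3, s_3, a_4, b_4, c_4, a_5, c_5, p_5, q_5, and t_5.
a_1 = 1; b_1 = 7; c_1 = 2; p_1 = 3; t_1 = 3; a_2 = 12; b_2 = 12; c_2 = 9; a_3 = 8; b_3 = 8; c_3 = 11; s_3 = 2; a_4 = 9; b_4 = 4; c_4 = 6; a_5 = 8; c_5 = 12; p_5 = 3; q_5 = 4; t_5 = 3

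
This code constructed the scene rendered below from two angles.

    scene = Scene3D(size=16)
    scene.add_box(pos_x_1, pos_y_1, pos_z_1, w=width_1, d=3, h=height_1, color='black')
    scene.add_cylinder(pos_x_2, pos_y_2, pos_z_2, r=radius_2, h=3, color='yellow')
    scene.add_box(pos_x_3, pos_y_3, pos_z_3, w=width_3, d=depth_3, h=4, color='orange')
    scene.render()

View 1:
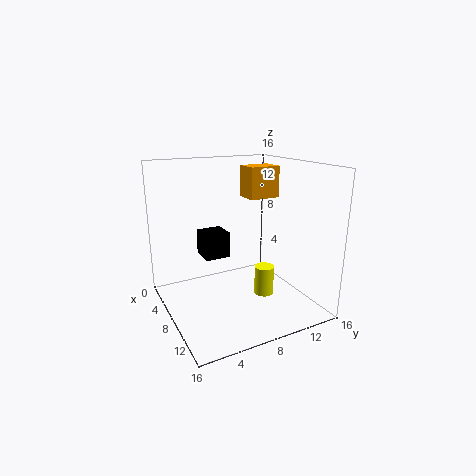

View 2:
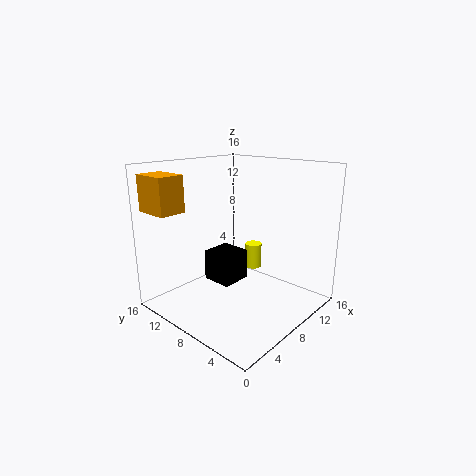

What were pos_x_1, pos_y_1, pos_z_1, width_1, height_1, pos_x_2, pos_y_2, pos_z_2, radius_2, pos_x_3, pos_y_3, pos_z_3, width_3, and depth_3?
pos_x_1 = 3; pos_y_1 = 5; pos_z_1 = 5; width_1 = 3; height_1 = 3; pos_x_2 = 12; pos_y_2 = 9; pos_z_2 = 3; radius_2 = 1; pos_x_3 = 1; pos_y_3 = 12; pos_z_3 = 11; width_3 = 3; depth_3 = 4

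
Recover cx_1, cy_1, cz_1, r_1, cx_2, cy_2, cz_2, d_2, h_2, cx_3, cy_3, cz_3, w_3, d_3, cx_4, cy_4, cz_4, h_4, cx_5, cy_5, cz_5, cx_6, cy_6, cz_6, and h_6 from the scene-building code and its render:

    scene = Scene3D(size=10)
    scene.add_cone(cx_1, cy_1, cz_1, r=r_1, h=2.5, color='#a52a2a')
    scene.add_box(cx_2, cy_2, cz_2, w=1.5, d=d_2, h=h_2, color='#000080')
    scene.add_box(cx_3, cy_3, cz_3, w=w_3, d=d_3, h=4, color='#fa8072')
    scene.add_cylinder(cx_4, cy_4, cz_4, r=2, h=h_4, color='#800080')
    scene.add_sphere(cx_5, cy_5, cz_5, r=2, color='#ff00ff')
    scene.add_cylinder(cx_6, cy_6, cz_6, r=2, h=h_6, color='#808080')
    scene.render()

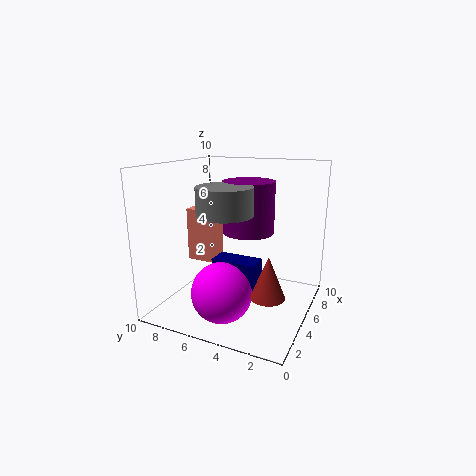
cx_1 = 1.5, cy_1 = 1.5, cz_1 = 3, r_1 = 1, cx_2 = 3, cy_2 = 3, cz_2 = 2, d_2 = 3, h_2 = 2, cx_3 = 5.5, cy_3 = 7.5, cz_3 = 2.5, w_3 = 2, d_3 = 2, cx_4 = 8, cy_4 = 5.5, cz_4 = 4.5, h_4 = 4, cx_5 = 2.5, cy_5 = 5, cz_5 = 2, cx_6 = 5, cy_6 = 6, cz_6 = 6.5, h_6 = 2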